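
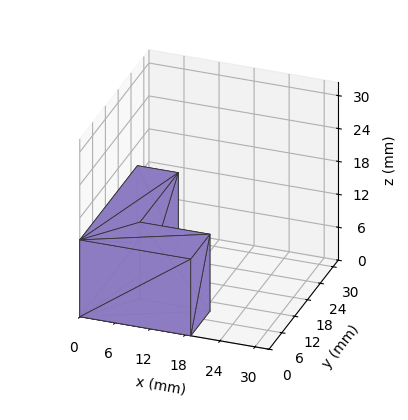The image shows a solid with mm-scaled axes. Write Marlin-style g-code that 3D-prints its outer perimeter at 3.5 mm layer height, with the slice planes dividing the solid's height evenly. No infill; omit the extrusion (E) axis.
Reading the render: the shape is an L-shaped prism: outer 19 × 27 mm, arm thicknesses ≈ 9 mm (horizontal) and 7 mm (vertical), extruded 14 mm in z (dimensions read to the nearest mm from the axis ticks). For the g-code, the solid's height is divided into equal slices at the stated Δz and each level perimeter traced with G1 moves after a G0 lift.

; perimeter-only toolpath
G21 ; units = mm
G90 ; absolute positioning
G28 ; home
; layer 1
G0 Z3.5
G0 X0.0 Y0.0
G1 X19.0 Y0.0
G1 X19.0 Y9.0
G1 X7.0 Y9.0
G1 X7.0 Y27.0
G1 X0.0 Y27.0
G1 X0.0 Y0.0
; layer 2
G0 Z7.0
G0 X0.0 Y0.0
G1 X19.0 Y0.0
G1 X19.0 Y9.0
G1 X7.0 Y9.0
G1 X7.0 Y27.0
G1 X0.0 Y27.0
G1 X0.0 Y0.0
; layer 3
G0 Z10.5
G0 X0.0 Y0.0
G1 X19.0 Y0.0
G1 X19.0 Y9.0
G1 X7.0 Y9.0
G1 X7.0 Y27.0
G1 X0.0 Y27.0
G1 X0.0 Y0.0
; layer 4
G0 Z14.0
G0 X0.0 Y0.0
G1 X19.0 Y0.0
G1 X19.0 Y9.0
G1 X7.0 Y9.0
G1 X7.0 Y27.0
G1 X0.0 Y27.0
G1 X0.0 Y0.0
M2 ; end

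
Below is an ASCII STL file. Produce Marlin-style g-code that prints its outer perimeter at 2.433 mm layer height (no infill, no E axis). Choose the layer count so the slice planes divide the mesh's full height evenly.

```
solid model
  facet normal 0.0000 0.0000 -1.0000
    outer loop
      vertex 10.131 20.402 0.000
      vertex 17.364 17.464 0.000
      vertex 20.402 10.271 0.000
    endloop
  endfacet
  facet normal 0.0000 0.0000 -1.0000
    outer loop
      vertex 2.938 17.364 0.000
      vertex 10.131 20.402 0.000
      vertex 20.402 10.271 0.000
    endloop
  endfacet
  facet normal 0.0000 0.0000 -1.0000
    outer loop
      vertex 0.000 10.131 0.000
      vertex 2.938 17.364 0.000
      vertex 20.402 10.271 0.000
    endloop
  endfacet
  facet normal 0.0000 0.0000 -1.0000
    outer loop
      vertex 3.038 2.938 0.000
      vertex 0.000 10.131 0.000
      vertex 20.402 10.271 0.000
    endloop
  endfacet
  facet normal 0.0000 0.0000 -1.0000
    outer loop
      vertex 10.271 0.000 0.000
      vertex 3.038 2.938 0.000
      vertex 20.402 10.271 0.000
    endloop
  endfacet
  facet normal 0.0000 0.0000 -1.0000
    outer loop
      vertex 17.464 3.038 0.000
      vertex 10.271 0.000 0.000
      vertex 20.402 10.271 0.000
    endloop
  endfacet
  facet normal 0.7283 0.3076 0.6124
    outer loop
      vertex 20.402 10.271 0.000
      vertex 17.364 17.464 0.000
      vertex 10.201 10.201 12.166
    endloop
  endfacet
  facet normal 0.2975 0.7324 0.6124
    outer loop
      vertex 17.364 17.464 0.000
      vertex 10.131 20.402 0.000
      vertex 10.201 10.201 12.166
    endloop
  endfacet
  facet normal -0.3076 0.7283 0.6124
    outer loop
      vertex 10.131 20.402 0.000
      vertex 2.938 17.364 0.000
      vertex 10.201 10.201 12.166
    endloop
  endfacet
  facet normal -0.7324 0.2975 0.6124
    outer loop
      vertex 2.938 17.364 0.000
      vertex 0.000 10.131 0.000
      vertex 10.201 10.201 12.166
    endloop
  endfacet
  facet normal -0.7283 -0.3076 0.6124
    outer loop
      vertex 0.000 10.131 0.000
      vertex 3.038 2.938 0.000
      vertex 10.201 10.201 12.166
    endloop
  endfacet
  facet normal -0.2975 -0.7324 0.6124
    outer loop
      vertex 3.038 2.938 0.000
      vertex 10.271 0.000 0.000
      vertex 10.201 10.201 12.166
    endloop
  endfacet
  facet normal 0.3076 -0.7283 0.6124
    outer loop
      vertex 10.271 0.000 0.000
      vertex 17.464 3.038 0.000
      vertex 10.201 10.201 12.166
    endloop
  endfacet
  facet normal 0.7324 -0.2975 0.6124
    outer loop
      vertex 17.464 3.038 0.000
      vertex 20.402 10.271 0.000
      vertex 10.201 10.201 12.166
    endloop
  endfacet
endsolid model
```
; perimeter-only toolpath
G21 ; units = mm
G90 ; absolute positioning
G28 ; home
; layer 1
G0 Z2.433
G0 X18.362 Y10.257
G1 X15.931 Y16.011
G1 X10.145 Y18.362
G1 X4.391 Y15.931
G1 X2.040 Y10.145
G1 X4.471 Y4.391
G1 X10.257 Y2.040
G1 X16.011 Y4.471
G1 X18.362 Y10.257
; layer 2
G0 Z4.866
G0 X16.322 Y10.243
G1 X14.499 Y14.559
G1 X10.159 Y16.322
G1 X5.843 Y14.499
G1 X4.080 Y10.159
G1 X5.903 Y5.843
G1 X10.243 Y4.080
G1 X14.559 Y5.903
G1 X16.322 Y10.243
; layer 3
G0 Z7.300
G0 X14.281 Y10.229
G1 X13.066 Y13.106
G1 X10.173 Y14.281
G1 X7.296 Y13.066
G1 X6.121 Y10.173
G1 X7.336 Y7.296
G1 X10.229 Y6.121
G1 X13.106 Y7.336
G1 X14.281 Y10.229
; layer 4
G0 Z9.733
G0 X12.241 Y10.215
G1 X11.634 Y11.654
G1 X10.187 Y12.241
G1 X8.748 Y11.634
G1 X8.161 Y10.187
G1 X8.768 Y8.748
G1 X10.215 Y8.161
G1 X11.654 Y8.768
G1 X12.241 Y10.215
M2 ; end

The solid is a regular 8-sided pyramid, base circumscribed radius ≈ 10.2 mm, apex at z ≈ 12.2 mm. Slicing at Δz = 2.433 mm — 5 equal slices spanning the solid's height, so layer i sits at z = i·h/5 — gives 4 non-empty perimeters. Each is a 8-segment closed polygon; G0 lifts to the layer z and rapids to the start vertex, then G1 traces the edges. The cross-section shrinks linearly with z (the slice at the apex is degenerate and omitted).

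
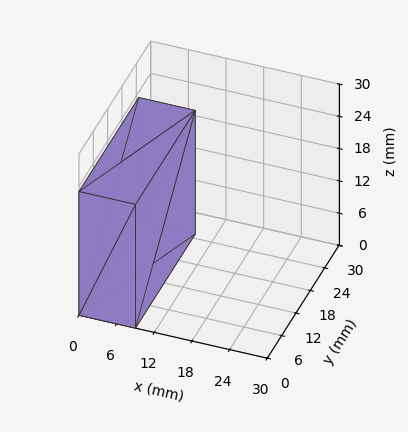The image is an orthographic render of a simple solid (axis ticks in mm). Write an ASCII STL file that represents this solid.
Reading the render: the shape is a rectangular box, roughly 9 × 25 mm footprint and 23 mm tall (dimensions read to the nearest mm from the axis ticks). For the STL, each face is triangulated and given an outward normal.

solid part
  facet normal 0.0000 0.0000 -1.0000
    outer loop
      vertex 9.00 25.00 0.00
      vertex 9.00 0.00 0.00
      vertex 0.00 0.00 0.00
    endloop
  endfacet
  facet normal 0.0000 0.0000 -1.0000
    outer loop
      vertex 0.00 25.00 0.00
      vertex 9.00 25.00 0.00
      vertex 0.00 0.00 0.00
    endloop
  endfacet
  facet normal 0.0000 0.0000 1.0000
    outer loop
      vertex 0.00 0.00 23.00
      vertex 9.00 0.00 23.00
      vertex 9.00 25.00 23.00
    endloop
  endfacet
  facet normal 0.0000 0.0000 1.0000
    outer loop
      vertex 0.00 0.00 23.00
      vertex 9.00 25.00 23.00
      vertex 0.00 25.00 23.00
    endloop
  endfacet
  facet normal 0.0000 -1.0000 0.0000
    outer loop
      vertex 0.00 0.00 0.00
      vertex 9.00 0.00 0.00
      vertex 9.00 0.00 23.00
    endloop
  endfacet
  facet normal 0.0000 -1.0000 0.0000
    outer loop
      vertex 0.00 0.00 0.00
      vertex 9.00 0.00 23.00
      vertex 0.00 0.00 23.00
    endloop
  endfacet
  facet normal 0.0000 1.0000 0.0000
    outer loop
      vertex 9.00 25.00 23.00
      vertex 9.00 25.00 0.00
      vertex 0.00 25.00 0.00
    endloop
  endfacet
  facet normal 0.0000 1.0000 0.0000
    outer loop
      vertex 0.00 25.00 23.00
      vertex 9.00 25.00 23.00
      vertex 0.00 25.00 0.00
    endloop
  endfacet
  facet normal -1.0000 0.0000 0.0000
    outer loop
      vertex 0.00 25.00 23.00
      vertex 0.00 25.00 0.00
      vertex 0.00 0.00 0.00
    endloop
  endfacet
  facet normal -1.0000 0.0000 0.0000
    outer loop
      vertex 0.00 0.00 23.00
      vertex 0.00 25.00 23.00
      vertex 0.00 0.00 0.00
    endloop
  endfacet
  facet normal 1.0000 0.0000 0.0000
    outer loop
      vertex 9.00 0.00 0.00
      vertex 9.00 25.00 0.00
      vertex 9.00 25.00 23.00
    endloop
  endfacet
  facet normal 1.0000 0.0000 0.0000
    outer loop
      vertex 9.00 0.00 0.00
      vertex 9.00 25.00 23.00
      vertex 9.00 0.00 23.00
    endloop
  endfacet
endsolid part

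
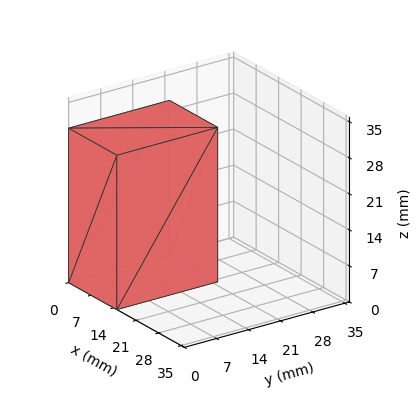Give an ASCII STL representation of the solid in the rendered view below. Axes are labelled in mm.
Reading the render: the shape is a rectangular box, roughly 15 × 22 mm footprint and 30 mm tall (dimensions read to the nearest mm from the axis ticks). For the STL, each face is triangulated and given an outward normal.

solid part
  facet normal 0.0000 0.0000 -1.0000
    outer loop
      vertex 15.00 22.00 0.00
      vertex 15.00 0.00 0.00
      vertex 0.00 0.00 0.00
    endloop
  endfacet
  facet normal 0.0000 0.0000 -1.0000
    outer loop
      vertex 0.00 22.00 0.00
      vertex 15.00 22.00 0.00
      vertex 0.00 0.00 0.00
    endloop
  endfacet
  facet normal 0.0000 0.0000 1.0000
    outer loop
      vertex 0.00 0.00 30.00
      vertex 15.00 0.00 30.00
      vertex 15.00 22.00 30.00
    endloop
  endfacet
  facet normal 0.0000 0.0000 1.0000
    outer loop
      vertex 0.00 0.00 30.00
      vertex 15.00 22.00 30.00
      vertex 0.00 22.00 30.00
    endloop
  endfacet
  facet normal 0.0000 -1.0000 0.0000
    outer loop
      vertex 0.00 0.00 0.00
      vertex 15.00 0.00 0.00
      vertex 15.00 0.00 30.00
    endloop
  endfacet
  facet normal 0.0000 -1.0000 0.0000
    outer loop
      vertex 0.00 0.00 0.00
      vertex 15.00 0.00 30.00
      vertex 0.00 0.00 30.00
    endloop
  endfacet
  facet normal 0.0000 1.0000 0.0000
    outer loop
      vertex 15.00 22.00 30.00
      vertex 15.00 22.00 0.00
      vertex 0.00 22.00 0.00
    endloop
  endfacet
  facet normal 0.0000 1.0000 0.0000
    outer loop
      vertex 0.00 22.00 30.00
      vertex 15.00 22.00 30.00
      vertex 0.00 22.00 0.00
    endloop
  endfacet
  facet normal -1.0000 0.0000 0.0000
    outer loop
      vertex 0.00 22.00 30.00
      vertex 0.00 22.00 0.00
      vertex 0.00 0.00 0.00
    endloop
  endfacet
  facet normal -1.0000 0.0000 0.0000
    outer loop
      vertex 0.00 0.00 30.00
      vertex 0.00 22.00 30.00
      vertex 0.00 0.00 0.00
    endloop
  endfacet
  facet normal 1.0000 0.0000 0.0000
    outer loop
      vertex 15.00 0.00 0.00
      vertex 15.00 22.00 0.00
      vertex 15.00 22.00 30.00
    endloop
  endfacet
  facet normal 1.0000 0.0000 0.0000
    outer loop
      vertex 15.00 0.00 0.00
      vertex 15.00 22.00 30.00
      vertex 15.00 0.00 30.00
    endloop
  endfacet
endsolid part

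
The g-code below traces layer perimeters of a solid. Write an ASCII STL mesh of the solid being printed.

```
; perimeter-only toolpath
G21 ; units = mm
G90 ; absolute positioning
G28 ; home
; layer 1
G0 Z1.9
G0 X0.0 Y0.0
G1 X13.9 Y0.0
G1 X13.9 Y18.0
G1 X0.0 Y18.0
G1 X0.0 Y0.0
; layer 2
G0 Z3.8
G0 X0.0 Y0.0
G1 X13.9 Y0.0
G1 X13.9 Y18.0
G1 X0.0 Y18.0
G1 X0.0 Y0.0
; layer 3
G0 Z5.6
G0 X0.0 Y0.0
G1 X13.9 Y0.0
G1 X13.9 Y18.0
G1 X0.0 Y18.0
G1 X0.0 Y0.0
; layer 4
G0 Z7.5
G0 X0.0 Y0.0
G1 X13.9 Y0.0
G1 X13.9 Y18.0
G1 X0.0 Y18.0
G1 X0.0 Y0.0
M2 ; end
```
solid part
  facet normal 0.0000 0.0000 -1.0000
    outer loop
      vertex 13.9 18.0 0.0
      vertex 13.9 0.0 0.0
      vertex 0.0 0.0 0.0
    endloop
  endfacet
  facet normal 0.0000 0.0000 -1.0000
    outer loop
      vertex 0.0 18.0 0.0
      vertex 13.9 18.0 0.0
      vertex 0.0 0.0 0.0
    endloop
  endfacet
  facet normal 0.0000 0.0000 1.0000
    outer loop
      vertex 0.0 0.0 7.5
      vertex 13.9 0.0 7.5
      vertex 13.9 18.0 7.5
    endloop
  endfacet
  facet normal 0.0000 0.0000 1.0000
    outer loop
      vertex 0.0 0.0 7.5
      vertex 13.9 18.0 7.5
      vertex 0.0 18.0 7.5
    endloop
  endfacet
  facet normal 0.0000 -1.0000 0.0000
    outer loop
      vertex 0.0 0.0 0.0
      vertex 13.9 0.0 0.0
      vertex 13.9 0.0 7.5
    endloop
  endfacet
  facet normal 0.0000 -1.0000 0.0000
    outer loop
      vertex 0.0 0.0 0.0
      vertex 13.9 0.0 7.5
      vertex 0.0 0.0 7.5
    endloop
  endfacet
  facet normal 0.0000 1.0000 0.0000
    outer loop
      vertex 13.9 18.0 7.5
      vertex 13.9 18.0 0.0
      vertex 0.0 18.0 0.0
    endloop
  endfacet
  facet normal 0.0000 1.0000 0.0000
    outer loop
      vertex 0.0 18.0 7.5
      vertex 13.9 18.0 7.5
      vertex 0.0 18.0 0.0
    endloop
  endfacet
  facet normal -1.0000 0.0000 0.0000
    outer loop
      vertex 0.0 18.0 7.5
      vertex 0.0 18.0 0.0
      vertex 0.0 0.0 0.0
    endloop
  endfacet
  facet normal -1.0000 0.0000 0.0000
    outer loop
      vertex 0.0 0.0 7.5
      vertex 0.0 18.0 7.5
      vertex 0.0 0.0 0.0
    endloop
  endfacet
  facet normal 1.0000 0.0000 0.0000
    outer loop
      vertex 13.9 0.0 0.0
      vertex 13.9 18.0 0.0
      vertex 13.9 18.0 7.5
    endloop
  endfacet
  facet normal 1.0000 0.0000 0.0000
    outer loop
      vertex 13.9 0.0 0.0
      vertex 13.9 18.0 7.5
      vertex 13.9 0.0 7.5
    endloop
  endfacet
endsolid part

The G0 Z moves step by Δz≈1.9 mm. Every layer's G1 loop is the same polygon, so the solid is a straight extrusion of it from z=0 to z≈7.5. Closing with flat bottom and top caps and triangulating gives 12 facets — a rectangular box, roughly 13.9 × 18 mm footprint and 7.5 mm tall.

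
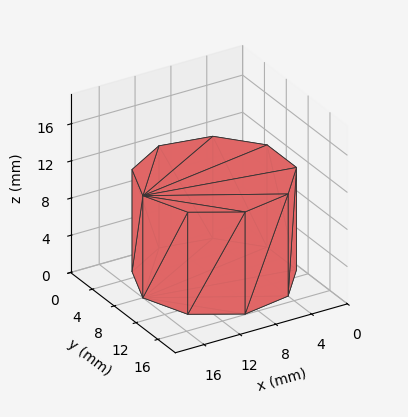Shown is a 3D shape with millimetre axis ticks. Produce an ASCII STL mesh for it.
Reading the render: the shape is a regular 9-sided prism (a cylinder approximated with 9 flat sides), circumscribed radius ≈ 8 mm, height ≈ 11 mm (dimensions read to the nearest mm from the axis ticks). For the STL, each face is triangulated and given an outward normal.

solid part
  facet normal 0.0000 0.0000 -1.0000
    outer loop
      vertex 9.4 15.9 0.0
      vertex 14.1 13.1 0.0
      vertex 16.0 8.0 0.0
    endloop
  endfacet
  facet normal 0.0000 0.0000 -1.0000
    outer loop
      vertex 4.0 14.9 0.0
      vertex 9.4 15.9 0.0
      vertex 16.0 8.0 0.0
    endloop
  endfacet
  facet normal 0.0000 0.0000 -1.0000
    outer loop
      vertex 0.5 10.7 0.0
      vertex 4.0 14.9 0.0
      vertex 16.0 8.0 0.0
    endloop
  endfacet
  facet normal 0.0000 0.0000 -1.0000
    outer loop
      vertex 0.5 5.3 0.0
      vertex 0.5 10.7 0.0
      vertex 16.0 8.0 0.0
    endloop
  endfacet
  facet normal 0.0000 0.0000 -1.0000
    outer loop
      vertex 4.0 1.1 0.0
      vertex 0.5 5.3 0.0
      vertex 16.0 8.0 0.0
    endloop
  endfacet
  facet normal 0.0000 0.0000 -1.0000
    outer loop
      vertex 9.4 0.1 0.0
      vertex 4.0 1.1 0.0
      vertex 16.0 8.0 0.0
    endloop
  endfacet
  facet normal 0.0000 0.0000 -1.0000
    outer loop
      vertex 14.1 2.9 0.0
      vertex 9.4 0.1 0.0
      vertex 16.0 8.0 0.0
    endloop
  endfacet
  facet normal 0.0000 0.0000 1.0000
    outer loop
      vertex 16.0 8.0 11.0
      vertex 14.1 13.1 11.0
      vertex 9.4 15.9 11.0
    endloop
  endfacet
  facet normal 0.0000 0.0000 1.0000
    outer loop
      vertex 16.0 8.0 11.0
      vertex 9.4 15.9 11.0
      vertex 4.0 14.9 11.0
    endloop
  endfacet
  facet normal 0.0000 0.0000 1.0000
    outer loop
      vertex 16.0 8.0 11.0
      vertex 4.0 14.9 11.0
      vertex 0.5 10.7 11.0
    endloop
  endfacet
  facet normal 0.0000 0.0000 1.0000
    outer loop
      vertex 16.0 8.0 11.0
      vertex 0.5 10.7 11.0
      vertex 0.5 5.3 11.0
    endloop
  endfacet
  facet normal 0.0000 0.0000 1.0000
    outer loop
      vertex 16.0 8.0 11.0
      vertex 0.5 5.3 11.0
      vertex 4.0 1.1 11.0
    endloop
  endfacet
  facet normal 0.0000 0.0000 1.0000
    outer loop
      vertex 16.0 8.0 11.0
      vertex 4.0 1.1 11.0
      vertex 9.4 0.1 11.0
    endloop
  endfacet
  facet normal 0.0000 0.0000 1.0000
    outer loop
      vertex 16.0 8.0 11.0
      vertex 9.4 0.1 11.0
      vertex 14.1 2.9 11.0
    endloop
  endfacet
  facet normal 0.9371 0.3491 0.0000
    outer loop
      vertex 16.0 8.0 0.0
      vertex 14.1 13.1 0.0
      vertex 14.1 13.1 11.0
    endloop
  endfacet
  facet normal 0.9371 0.3491 0.0000
    outer loop
      vertex 16.0 8.0 0.0
      vertex 14.1 13.1 11.0
      vertex 16.0 8.0 11.0
    endloop
  endfacet
  facet normal 0.5118 0.8591 0.0000
    outer loop
      vertex 14.1 13.1 0.0
      vertex 9.4 15.9 0.0
      vertex 9.4 15.9 11.0
    endloop
  endfacet
  facet normal 0.5118 0.8591 0.0000
    outer loop
      vertex 14.1 13.1 0.0
      vertex 9.4 15.9 11.0
      vertex 14.1 13.1 11.0
    endloop
  endfacet
  facet normal -0.1821 0.9833 0.0000
    outer loop
      vertex 9.4 15.9 0.0
      vertex 4.0 14.9 0.0
      vertex 4.0 14.9 11.0
    endloop
  endfacet
  facet normal -0.1821 0.9833 0.0000
    outer loop
      vertex 9.4 15.9 0.0
      vertex 4.0 14.9 11.0
      vertex 9.4 15.9 11.0
    endloop
  endfacet
  facet normal -0.7682 0.6402 0.0000
    outer loop
      vertex 4.0 14.9 0.0
      vertex 0.5 10.7 0.0
      vertex 0.5 10.7 11.0
    endloop
  endfacet
  facet normal -0.7682 0.6402 0.0000
    outer loop
      vertex 4.0 14.9 0.0
      vertex 0.5 10.7 11.0
      vertex 4.0 14.9 11.0
    endloop
  endfacet
  facet normal -1.0000 0.0000 0.0000
    outer loop
      vertex 0.5 10.7 0.0
      vertex 0.5 5.3 0.0
      vertex 0.5 5.3 11.0
    endloop
  endfacet
  facet normal -1.0000 0.0000 0.0000
    outer loop
      vertex 0.5 10.7 0.0
      vertex 0.5 5.3 11.0
      vertex 0.5 10.7 11.0
    endloop
  endfacet
  facet normal -0.7682 -0.6402 0.0000
    outer loop
      vertex 0.5 5.3 0.0
      vertex 4.0 1.1 0.0
      vertex 4.0 1.1 11.0
    endloop
  endfacet
  facet normal -0.7682 -0.6402 0.0000
    outer loop
      vertex 0.5 5.3 0.0
      vertex 4.0 1.1 11.0
      vertex 0.5 5.3 11.0
    endloop
  endfacet
  facet normal -0.1821 -0.9833 0.0000
    outer loop
      vertex 4.0 1.1 0.0
      vertex 9.4 0.1 0.0
      vertex 9.4 0.1 11.0
    endloop
  endfacet
  facet normal -0.1821 -0.9833 0.0000
    outer loop
      vertex 4.0 1.1 0.0
      vertex 9.4 0.1 11.0
      vertex 4.0 1.1 11.0
    endloop
  endfacet
  facet normal 0.5118 -0.8591 0.0000
    outer loop
      vertex 9.4 0.1 0.0
      vertex 14.1 2.9 0.0
      vertex 14.1 2.9 11.0
    endloop
  endfacet
  facet normal 0.5118 -0.8591 0.0000
    outer loop
      vertex 9.4 0.1 0.0
      vertex 14.1 2.9 11.0
      vertex 9.4 0.1 11.0
    endloop
  endfacet
  facet normal 0.9371 -0.3491 0.0000
    outer loop
      vertex 14.1 2.9 0.0
      vertex 16.0 8.0 0.0
      vertex 16.0 8.0 11.0
    endloop
  endfacet
  facet normal 0.9371 -0.3491 0.0000
    outer loop
      vertex 14.1 2.9 0.0
      vertex 16.0 8.0 11.0
      vertex 14.1 2.9 11.0
    endloop
  endfacet
endsolid part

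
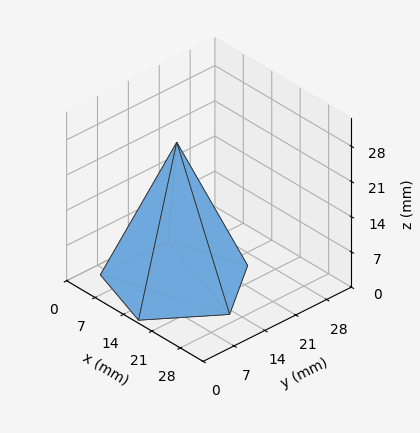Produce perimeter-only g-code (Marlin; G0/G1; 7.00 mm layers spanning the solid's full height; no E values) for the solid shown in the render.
Reading the render: the shape is a regular 5-sided pyramid, base circumscribed radius ≈ 13 mm, apex at z ≈ 28 mm (dimensions read to the nearest mm from the axis ticks). For the g-code, the solid's height is divided into equal slices at the stated Δz and each level perimeter traced with G1 moves after a G0 lift.

; perimeter-only toolpath
G21 ; units = mm
G90 ; absolute positioning
G28 ; home
; layer 1
G0 Z7.00
G0 X22.75 Y13.00
G1 X16.02 Y22.27
G1 X5.11 Y18.73
G1 X5.11 Y7.27
G1 X16.02 Y3.73
G1 X22.75 Y13.00
; layer 2
G0 Z14.00
G0 X19.50 Y13.00
G1 X15.01 Y19.18
G1 X7.74 Y16.82
G1 X7.74 Y9.18
G1 X15.01 Y6.82
G1 X19.50 Y13.00
; layer 3
G0 Z21.00
G0 X16.25 Y13.00
G1 X14.00 Y16.09
G1 X10.37 Y14.91
G1 X10.37 Y11.09
G1 X14.00 Y9.91
G1 X16.25 Y13.00
M2 ; end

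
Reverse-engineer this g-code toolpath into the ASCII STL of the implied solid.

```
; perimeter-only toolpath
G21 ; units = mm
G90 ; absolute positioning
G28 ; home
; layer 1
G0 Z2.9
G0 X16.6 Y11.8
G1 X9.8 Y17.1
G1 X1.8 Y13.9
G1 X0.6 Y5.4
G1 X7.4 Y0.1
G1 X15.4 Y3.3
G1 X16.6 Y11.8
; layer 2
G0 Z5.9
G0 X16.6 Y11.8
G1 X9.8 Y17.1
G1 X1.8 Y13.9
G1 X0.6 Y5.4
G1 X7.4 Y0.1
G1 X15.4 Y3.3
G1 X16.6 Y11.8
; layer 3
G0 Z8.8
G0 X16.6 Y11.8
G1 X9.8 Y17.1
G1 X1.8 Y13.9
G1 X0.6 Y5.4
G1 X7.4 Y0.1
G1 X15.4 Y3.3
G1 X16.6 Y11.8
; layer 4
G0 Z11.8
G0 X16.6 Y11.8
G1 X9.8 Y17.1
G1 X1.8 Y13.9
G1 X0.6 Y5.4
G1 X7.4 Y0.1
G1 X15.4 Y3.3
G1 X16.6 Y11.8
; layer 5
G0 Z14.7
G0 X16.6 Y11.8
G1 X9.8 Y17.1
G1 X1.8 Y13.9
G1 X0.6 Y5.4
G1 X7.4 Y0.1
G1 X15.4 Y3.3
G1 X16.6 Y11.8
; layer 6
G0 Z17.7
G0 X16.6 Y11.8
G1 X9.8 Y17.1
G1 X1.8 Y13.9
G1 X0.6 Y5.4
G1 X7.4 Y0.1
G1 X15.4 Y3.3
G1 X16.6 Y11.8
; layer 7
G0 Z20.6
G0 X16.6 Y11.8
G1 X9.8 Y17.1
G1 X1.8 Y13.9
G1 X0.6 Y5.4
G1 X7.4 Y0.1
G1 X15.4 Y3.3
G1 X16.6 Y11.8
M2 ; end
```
solid part
  facet normal 0.0000 0.0000 -1.0000
    outer loop
      vertex 1.8 13.9 0.0
      vertex 9.8 17.1 0.0
      vertex 16.6 11.8 0.0
    endloop
  endfacet
  facet normal 0.0000 0.0000 -1.0000
    outer loop
      vertex 0.6 5.4 0.0
      vertex 1.8 13.9 0.0
      vertex 16.6 11.8 0.0
    endloop
  endfacet
  facet normal 0.0000 0.0000 -1.0000
    outer loop
      vertex 7.4 0.1 0.0
      vertex 0.6 5.4 0.0
      vertex 16.6 11.8 0.0
    endloop
  endfacet
  facet normal 0.0000 0.0000 -1.0000
    outer loop
      vertex 15.4 3.3 0.0
      vertex 7.4 0.1 0.0
      vertex 16.6 11.8 0.0
    endloop
  endfacet
  facet normal 0.0000 0.0000 1.0000
    outer loop
      vertex 16.6 11.8 20.6
      vertex 9.8 17.1 20.6
      vertex 1.8 13.9 20.6
    endloop
  endfacet
  facet normal 0.0000 0.0000 1.0000
    outer loop
      vertex 16.6 11.8 20.6
      vertex 1.8 13.9 20.6
      vertex 0.6 5.4 20.6
    endloop
  endfacet
  facet normal 0.0000 0.0000 1.0000
    outer loop
      vertex 16.6 11.8 20.6
      vertex 0.6 5.4 20.6
      vertex 7.4 0.1 20.6
    endloop
  endfacet
  facet normal 0.0000 0.0000 1.0000
    outer loop
      vertex 16.6 11.8 20.6
      vertex 7.4 0.1 20.6
      vertex 15.4 3.3 20.6
    endloop
  endfacet
  facet normal 0.6147 0.7887 0.0000
    outer loop
      vertex 16.6 11.8 0.0
      vertex 9.8 17.1 0.0
      vertex 9.8 17.1 20.6
    endloop
  endfacet
  facet normal 0.6147 0.7887 0.0000
    outer loop
      vertex 16.6 11.8 0.0
      vertex 9.8 17.1 20.6
      vertex 16.6 11.8 20.6
    endloop
  endfacet
  facet normal -0.3714 0.9285 0.0000
    outer loop
      vertex 9.8 17.1 0.0
      vertex 1.8 13.9 0.0
      vertex 1.8 13.9 20.6
    endloop
  endfacet
  facet normal -0.3714 0.9285 0.0000
    outer loop
      vertex 9.8 17.1 0.0
      vertex 1.8 13.9 20.6
      vertex 9.8 17.1 20.6
    endloop
  endfacet
  facet normal -0.9902 0.1398 0.0000
    outer loop
      vertex 1.8 13.9 0.0
      vertex 0.6 5.4 0.0
      vertex 0.6 5.4 20.6
    endloop
  endfacet
  facet normal -0.9902 0.1398 0.0000
    outer loop
      vertex 1.8 13.9 0.0
      vertex 0.6 5.4 20.6
      vertex 1.8 13.9 20.6
    endloop
  endfacet
  facet normal -0.6147 -0.7887 0.0000
    outer loop
      vertex 0.6 5.4 0.0
      vertex 7.4 0.1 0.0
      vertex 7.4 0.1 20.6
    endloop
  endfacet
  facet normal -0.6147 -0.7887 0.0000
    outer loop
      vertex 0.6 5.4 0.0
      vertex 7.4 0.1 20.6
      vertex 0.6 5.4 20.6
    endloop
  endfacet
  facet normal 0.3714 -0.9285 0.0000
    outer loop
      vertex 7.4 0.1 0.0
      vertex 15.4 3.3 0.0
      vertex 15.4 3.3 20.6
    endloop
  endfacet
  facet normal 0.3714 -0.9285 0.0000
    outer loop
      vertex 7.4 0.1 0.0
      vertex 15.4 3.3 20.6
      vertex 7.4 0.1 20.6
    endloop
  endfacet
  facet normal 0.9902 -0.1398 0.0000
    outer loop
      vertex 15.4 3.3 0.0
      vertex 16.6 11.8 0.0
      vertex 16.6 11.8 20.6
    endloop
  endfacet
  facet normal 0.9902 -0.1398 0.0000
    outer loop
      vertex 15.4 3.3 0.0
      vertex 16.6 11.8 20.6
      vertex 15.4 3.3 20.6
    endloop
  endfacet
endsolid part

The G0 Z moves step by Δz≈2.9 mm. Every layer's G1 loop is the same polygon, so the solid is a straight extrusion of it from z=0 to z≈20.6. Closing with flat bottom and top caps and triangulating gives 20 facets — a regular 6-sided prism (a cylinder approximated with 6 flat sides), circumscribed radius ≈ 8.6 mm, height ≈ 20.6 mm.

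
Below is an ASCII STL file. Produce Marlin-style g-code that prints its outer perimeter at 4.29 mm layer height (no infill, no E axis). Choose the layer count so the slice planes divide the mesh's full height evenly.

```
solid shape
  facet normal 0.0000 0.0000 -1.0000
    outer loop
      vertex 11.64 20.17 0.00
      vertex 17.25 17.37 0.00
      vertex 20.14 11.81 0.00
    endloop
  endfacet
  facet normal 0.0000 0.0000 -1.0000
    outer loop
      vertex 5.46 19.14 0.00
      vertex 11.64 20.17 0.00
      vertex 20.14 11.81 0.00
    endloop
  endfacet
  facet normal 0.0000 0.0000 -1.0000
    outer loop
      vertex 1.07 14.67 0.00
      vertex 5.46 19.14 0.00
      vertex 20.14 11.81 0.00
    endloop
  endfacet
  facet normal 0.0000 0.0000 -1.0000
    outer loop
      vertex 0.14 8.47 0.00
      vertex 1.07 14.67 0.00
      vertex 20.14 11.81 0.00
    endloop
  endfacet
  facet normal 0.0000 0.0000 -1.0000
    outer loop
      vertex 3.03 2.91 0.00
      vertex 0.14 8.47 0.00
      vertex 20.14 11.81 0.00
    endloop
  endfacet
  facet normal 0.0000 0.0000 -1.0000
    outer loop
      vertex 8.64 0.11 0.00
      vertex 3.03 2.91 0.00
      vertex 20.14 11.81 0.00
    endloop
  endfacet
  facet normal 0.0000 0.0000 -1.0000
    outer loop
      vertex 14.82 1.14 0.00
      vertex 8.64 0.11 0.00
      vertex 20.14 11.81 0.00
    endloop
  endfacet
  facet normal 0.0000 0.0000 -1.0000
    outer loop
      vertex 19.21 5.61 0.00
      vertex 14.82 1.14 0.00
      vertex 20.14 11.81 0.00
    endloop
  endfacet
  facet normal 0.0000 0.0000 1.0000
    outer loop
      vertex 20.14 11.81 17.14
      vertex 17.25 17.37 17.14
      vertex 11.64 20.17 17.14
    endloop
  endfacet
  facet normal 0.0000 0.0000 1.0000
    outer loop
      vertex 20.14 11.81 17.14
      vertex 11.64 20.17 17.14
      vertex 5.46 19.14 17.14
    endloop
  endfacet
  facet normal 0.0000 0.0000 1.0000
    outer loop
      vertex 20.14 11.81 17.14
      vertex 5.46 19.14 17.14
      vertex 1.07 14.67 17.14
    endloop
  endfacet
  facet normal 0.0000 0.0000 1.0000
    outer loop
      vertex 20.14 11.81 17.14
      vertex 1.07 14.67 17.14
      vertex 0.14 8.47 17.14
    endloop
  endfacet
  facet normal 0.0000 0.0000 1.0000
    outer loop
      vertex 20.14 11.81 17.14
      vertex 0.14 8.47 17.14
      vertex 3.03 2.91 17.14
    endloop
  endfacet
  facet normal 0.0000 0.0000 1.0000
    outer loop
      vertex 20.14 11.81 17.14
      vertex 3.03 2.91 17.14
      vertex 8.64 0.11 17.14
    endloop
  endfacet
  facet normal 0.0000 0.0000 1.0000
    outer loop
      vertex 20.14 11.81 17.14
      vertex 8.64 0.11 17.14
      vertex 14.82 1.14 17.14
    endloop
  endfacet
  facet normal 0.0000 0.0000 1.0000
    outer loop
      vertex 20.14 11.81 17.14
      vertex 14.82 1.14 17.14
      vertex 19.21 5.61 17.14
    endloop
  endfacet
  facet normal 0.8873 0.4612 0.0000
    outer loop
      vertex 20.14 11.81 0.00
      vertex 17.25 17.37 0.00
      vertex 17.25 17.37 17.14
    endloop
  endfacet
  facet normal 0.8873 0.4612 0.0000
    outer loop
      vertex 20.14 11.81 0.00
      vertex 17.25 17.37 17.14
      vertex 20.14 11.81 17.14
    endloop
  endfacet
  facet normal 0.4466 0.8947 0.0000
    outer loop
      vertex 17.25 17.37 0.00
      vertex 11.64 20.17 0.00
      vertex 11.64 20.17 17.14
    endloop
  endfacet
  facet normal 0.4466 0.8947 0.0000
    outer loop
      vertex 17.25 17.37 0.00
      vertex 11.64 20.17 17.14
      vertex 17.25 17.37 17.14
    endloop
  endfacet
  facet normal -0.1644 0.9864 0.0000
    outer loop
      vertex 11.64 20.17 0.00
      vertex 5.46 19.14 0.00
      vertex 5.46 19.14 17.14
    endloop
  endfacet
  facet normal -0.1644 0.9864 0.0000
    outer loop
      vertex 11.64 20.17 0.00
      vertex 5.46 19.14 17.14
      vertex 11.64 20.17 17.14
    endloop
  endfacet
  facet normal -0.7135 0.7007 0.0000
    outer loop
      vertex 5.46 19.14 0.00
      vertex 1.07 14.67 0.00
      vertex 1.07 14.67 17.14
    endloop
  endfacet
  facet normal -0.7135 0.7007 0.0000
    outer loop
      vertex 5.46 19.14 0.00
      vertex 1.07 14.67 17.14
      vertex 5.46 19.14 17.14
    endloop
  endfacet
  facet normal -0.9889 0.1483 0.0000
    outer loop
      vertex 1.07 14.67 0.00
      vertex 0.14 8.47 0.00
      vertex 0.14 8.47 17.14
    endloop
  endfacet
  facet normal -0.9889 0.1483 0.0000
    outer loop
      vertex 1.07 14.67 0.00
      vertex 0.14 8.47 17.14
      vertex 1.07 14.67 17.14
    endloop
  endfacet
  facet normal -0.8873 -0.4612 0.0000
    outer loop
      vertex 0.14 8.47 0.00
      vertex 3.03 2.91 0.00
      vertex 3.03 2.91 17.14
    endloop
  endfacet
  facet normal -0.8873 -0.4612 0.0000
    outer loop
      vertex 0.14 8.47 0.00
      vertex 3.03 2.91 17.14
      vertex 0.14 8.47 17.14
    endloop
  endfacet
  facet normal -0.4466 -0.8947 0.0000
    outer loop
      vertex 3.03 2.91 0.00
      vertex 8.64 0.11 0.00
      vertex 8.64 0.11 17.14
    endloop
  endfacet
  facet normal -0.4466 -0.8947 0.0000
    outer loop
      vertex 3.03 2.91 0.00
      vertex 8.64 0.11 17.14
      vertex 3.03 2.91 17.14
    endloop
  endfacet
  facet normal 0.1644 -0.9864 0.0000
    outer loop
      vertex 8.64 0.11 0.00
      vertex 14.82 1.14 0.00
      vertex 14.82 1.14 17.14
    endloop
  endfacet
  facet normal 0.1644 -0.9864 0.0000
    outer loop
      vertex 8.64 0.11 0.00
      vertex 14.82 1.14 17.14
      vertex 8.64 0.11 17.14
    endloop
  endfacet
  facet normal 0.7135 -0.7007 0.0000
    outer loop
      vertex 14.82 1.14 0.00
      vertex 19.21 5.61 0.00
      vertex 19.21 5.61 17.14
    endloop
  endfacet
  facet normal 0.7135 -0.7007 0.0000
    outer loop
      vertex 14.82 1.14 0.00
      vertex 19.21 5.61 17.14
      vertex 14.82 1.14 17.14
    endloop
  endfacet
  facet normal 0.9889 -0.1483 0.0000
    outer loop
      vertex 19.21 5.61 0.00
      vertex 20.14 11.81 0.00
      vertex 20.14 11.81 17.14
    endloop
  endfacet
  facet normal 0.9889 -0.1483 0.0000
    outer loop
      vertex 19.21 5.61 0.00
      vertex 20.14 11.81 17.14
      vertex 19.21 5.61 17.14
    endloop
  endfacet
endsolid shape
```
; perimeter-only toolpath
G21 ; units = mm
G90 ; absolute positioning
G28 ; home
; layer 1
G0 Z4.29
G0 X20.14 Y11.81
G1 X17.25 Y17.37
G1 X11.64 Y20.17
G1 X5.46 Y19.14
G1 X1.07 Y14.67
G1 X0.14 Y8.47
G1 X3.03 Y2.91
G1 X8.64 Y0.11
G1 X14.82 Y1.14
G1 X19.21 Y5.61
G1 X20.14 Y11.81
; layer 2
G0 Z8.57
G0 X20.14 Y11.81
G1 X17.25 Y17.37
G1 X11.64 Y20.17
G1 X5.46 Y19.14
G1 X1.07 Y14.67
G1 X0.14 Y8.47
G1 X3.03 Y2.91
G1 X8.64 Y0.11
G1 X14.82 Y1.14
G1 X19.21 Y5.61
G1 X20.14 Y11.81
; layer 3
G0 Z12.86
G0 X20.14 Y11.81
G1 X17.25 Y17.37
G1 X11.64 Y20.17
G1 X5.46 Y19.14
G1 X1.07 Y14.67
G1 X0.14 Y8.47
G1 X3.03 Y2.91
G1 X8.64 Y0.11
G1 X14.82 Y1.14
G1 X19.21 Y5.61
G1 X20.14 Y11.81
; layer 4
G0 Z17.14
G0 X20.14 Y11.81
G1 X17.25 Y17.37
G1 X11.64 Y20.17
G1 X5.46 Y19.14
G1 X1.07 Y14.67
G1 X0.14 Y8.47
G1 X3.03 Y2.91
G1 X8.64 Y0.11
G1 X14.82 Y1.14
G1 X19.21 Y5.61
G1 X20.14 Y11.81
M2 ; end

The solid is a regular 10-sided prism (a cylinder approximated with 10 flat sides), circumscribed radius ≈ 10.1 mm, height ≈ 17.1 mm. Slicing at Δz = 4.29 mm — 4 equal slices spanning the solid's height, so layer i sits at z = i·h/4 — gives 4 non-empty perimeters. Each is a 10-segment closed polygon; G0 lifts to the layer z and rapids to the start vertex, then G1 traces the edges.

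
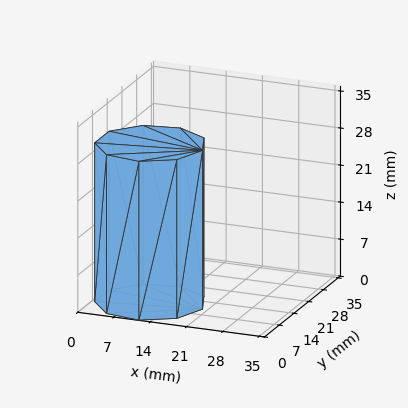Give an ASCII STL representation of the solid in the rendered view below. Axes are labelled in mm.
Reading the render: the shape is a regular 9-sided prism (a cylinder approximated with 9 flat sides), circumscribed radius ≈ 10 mm, height ≈ 30 mm (dimensions read to the nearest mm from the axis ticks). For the STL, each face is triangulated and given an outward normal.

solid part
  facet normal 0.0000 0.0000 -1.0000
    outer loop
      vertex 11.74 19.85 0.00
      vertex 17.66 16.43 0.00
      vertex 20.00 10.00 0.00
    endloop
  endfacet
  facet normal 0.0000 0.0000 -1.0000
    outer loop
      vertex 5.00 18.66 0.00
      vertex 11.74 19.85 0.00
      vertex 20.00 10.00 0.00
    endloop
  endfacet
  facet normal 0.0000 0.0000 -1.0000
    outer loop
      vertex 0.60 13.42 0.00
      vertex 5.00 18.66 0.00
      vertex 20.00 10.00 0.00
    endloop
  endfacet
  facet normal 0.0000 0.0000 -1.0000
    outer loop
      vertex 0.60 6.58 0.00
      vertex 0.60 13.42 0.00
      vertex 20.00 10.00 0.00
    endloop
  endfacet
  facet normal 0.0000 0.0000 -1.0000
    outer loop
      vertex 5.00 1.34 0.00
      vertex 0.60 6.58 0.00
      vertex 20.00 10.00 0.00
    endloop
  endfacet
  facet normal 0.0000 0.0000 -1.0000
    outer loop
      vertex 11.74 0.15 0.00
      vertex 5.00 1.34 0.00
      vertex 20.00 10.00 0.00
    endloop
  endfacet
  facet normal 0.0000 0.0000 -1.0000
    outer loop
      vertex 17.66 3.57 0.00
      vertex 11.74 0.15 0.00
      vertex 20.00 10.00 0.00
    endloop
  endfacet
  facet normal 0.0000 0.0000 1.0000
    outer loop
      vertex 20.00 10.00 30.00
      vertex 17.66 16.43 30.00
      vertex 11.74 19.85 30.00
    endloop
  endfacet
  facet normal 0.0000 0.0000 1.0000
    outer loop
      vertex 20.00 10.00 30.00
      vertex 11.74 19.85 30.00
      vertex 5.00 18.66 30.00
    endloop
  endfacet
  facet normal 0.0000 0.0000 1.0000
    outer loop
      vertex 20.00 10.00 30.00
      vertex 5.00 18.66 30.00
      vertex 0.60 13.42 30.00
    endloop
  endfacet
  facet normal 0.0000 0.0000 1.0000
    outer loop
      vertex 20.00 10.00 30.00
      vertex 0.60 13.42 30.00
      vertex 0.60 6.58 30.00
    endloop
  endfacet
  facet normal 0.0000 0.0000 1.0000
    outer loop
      vertex 20.00 10.00 30.00
      vertex 0.60 6.58 30.00
      vertex 5.00 1.34 30.00
    endloop
  endfacet
  facet normal 0.0000 0.0000 1.0000
    outer loop
      vertex 20.00 10.00 30.00
      vertex 5.00 1.34 30.00
      vertex 11.74 0.15 30.00
    endloop
  endfacet
  facet normal 0.0000 0.0000 1.0000
    outer loop
      vertex 20.00 10.00 30.00
      vertex 11.74 0.15 30.00
      vertex 17.66 3.57 30.00
    endloop
  endfacet
  facet normal 0.9397 0.3420 0.0000
    outer loop
      vertex 20.00 10.00 0.00
      vertex 17.66 16.43 0.00
      vertex 17.66 16.43 30.00
    endloop
  endfacet
  facet normal 0.9397 0.3420 0.0000
    outer loop
      vertex 20.00 10.00 0.00
      vertex 17.66 16.43 30.00
      vertex 20.00 10.00 30.00
    endloop
  endfacet
  facet normal 0.5002 0.8659 0.0000
    outer loop
      vertex 17.66 16.43 0.00
      vertex 11.74 19.85 0.00
      vertex 11.74 19.85 30.00
    endloop
  endfacet
  facet normal 0.5002 0.8659 0.0000
    outer loop
      vertex 17.66 16.43 0.00
      vertex 11.74 19.85 30.00
      vertex 17.66 16.43 30.00
    endloop
  endfacet
  facet normal -0.1739 0.9848 0.0000
    outer loop
      vertex 11.74 19.85 0.00
      vertex 5.00 18.66 0.00
      vertex 5.00 18.66 30.00
    endloop
  endfacet
  facet normal -0.1739 0.9848 0.0000
    outer loop
      vertex 11.74 19.85 0.00
      vertex 5.00 18.66 30.00
      vertex 11.74 19.85 30.00
    endloop
  endfacet
  facet normal -0.7658 0.6431 0.0000
    outer loop
      vertex 5.00 18.66 0.00
      vertex 0.60 13.42 0.00
      vertex 0.60 13.42 30.00
    endloop
  endfacet
  facet normal -0.7658 0.6431 0.0000
    outer loop
      vertex 5.00 18.66 0.00
      vertex 0.60 13.42 30.00
      vertex 5.00 18.66 30.00
    endloop
  endfacet
  facet normal -1.0000 0.0000 0.0000
    outer loop
      vertex 0.60 13.42 0.00
      vertex 0.60 6.58 0.00
      vertex 0.60 6.58 30.00
    endloop
  endfacet
  facet normal -1.0000 0.0000 0.0000
    outer loop
      vertex 0.60 13.42 0.00
      vertex 0.60 6.58 30.00
      vertex 0.60 13.42 30.00
    endloop
  endfacet
  facet normal -0.7658 -0.6431 0.0000
    outer loop
      vertex 0.60 6.58 0.00
      vertex 5.00 1.34 0.00
      vertex 5.00 1.34 30.00
    endloop
  endfacet
  facet normal -0.7658 -0.6431 0.0000
    outer loop
      vertex 0.60 6.58 0.00
      vertex 5.00 1.34 30.00
      vertex 0.60 6.58 30.00
    endloop
  endfacet
  facet normal -0.1739 -0.9848 0.0000
    outer loop
      vertex 5.00 1.34 0.00
      vertex 11.74 0.15 0.00
      vertex 11.74 0.15 30.00
    endloop
  endfacet
  facet normal -0.1739 -0.9848 0.0000
    outer loop
      vertex 5.00 1.34 0.00
      vertex 11.74 0.15 30.00
      vertex 5.00 1.34 30.00
    endloop
  endfacet
  facet normal 0.5002 -0.8659 0.0000
    outer loop
      vertex 11.74 0.15 0.00
      vertex 17.66 3.57 0.00
      vertex 17.66 3.57 30.00
    endloop
  endfacet
  facet normal 0.5002 -0.8659 0.0000
    outer loop
      vertex 11.74 0.15 0.00
      vertex 17.66 3.57 30.00
      vertex 11.74 0.15 30.00
    endloop
  endfacet
  facet normal 0.9397 -0.3420 0.0000
    outer loop
      vertex 17.66 3.57 0.00
      vertex 20.00 10.00 0.00
      vertex 20.00 10.00 30.00
    endloop
  endfacet
  facet normal 0.9397 -0.3420 0.0000
    outer loop
      vertex 17.66 3.57 0.00
      vertex 20.00 10.00 30.00
      vertex 17.66 3.57 30.00
    endloop
  endfacet
endsolid part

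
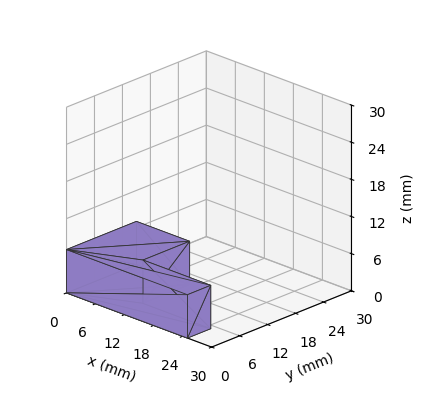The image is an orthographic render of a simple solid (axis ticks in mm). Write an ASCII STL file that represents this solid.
Reading the render: the shape is an L-shaped prism: outer 25 × 15 mm, arm thicknesses ≈ 5 mm (horizontal) and 11 mm (vertical), extruded 7 mm in z (dimensions read to the nearest mm from the axis ticks). For the STL, each face is triangulated and given an outward normal.

solid part
  facet normal 0.0000 0.0000 -1.0000
    outer loop
      vertex 25.00 5.00 0.00
      vertex 25.00 0.00 0.00
      vertex 0.00 0.00 0.00
    endloop
  endfacet
  facet normal 0.0000 0.0000 -1.0000
    outer loop
      vertex 11.00 5.00 0.00
      vertex 25.00 5.00 0.00
      vertex 0.00 0.00 0.00
    endloop
  endfacet
  facet normal 0.0000 0.0000 -1.0000
    outer loop
      vertex 11.00 15.00 0.00
      vertex 11.00 5.00 0.00
      vertex 0.00 0.00 0.00
    endloop
  endfacet
  facet normal 0.0000 0.0000 -1.0000
    outer loop
      vertex 0.00 15.00 0.00
      vertex 11.00 15.00 0.00
      vertex 0.00 0.00 0.00
    endloop
  endfacet
  facet normal 0.0000 0.0000 1.0000
    outer loop
      vertex 0.00 0.00 7.00
      vertex 25.00 0.00 7.00
      vertex 25.00 5.00 7.00
    endloop
  endfacet
  facet normal 0.0000 0.0000 1.0000
    outer loop
      vertex 0.00 0.00 7.00
      vertex 25.00 5.00 7.00
      vertex 11.00 5.00 7.00
    endloop
  endfacet
  facet normal 0.0000 0.0000 1.0000
    outer loop
      vertex 0.00 0.00 7.00
      vertex 11.00 5.00 7.00
      vertex 11.00 15.00 7.00
    endloop
  endfacet
  facet normal 0.0000 0.0000 1.0000
    outer loop
      vertex 0.00 0.00 7.00
      vertex 11.00 15.00 7.00
      vertex 0.00 15.00 7.00
    endloop
  endfacet
  facet normal 0.0000 -1.0000 0.0000
    outer loop
      vertex 0.00 0.00 0.00
      vertex 25.00 0.00 0.00
      vertex 25.00 0.00 7.00
    endloop
  endfacet
  facet normal 0.0000 -1.0000 0.0000
    outer loop
      vertex 0.00 0.00 0.00
      vertex 25.00 0.00 7.00
      vertex 0.00 0.00 7.00
    endloop
  endfacet
  facet normal 1.0000 0.0000 0.0000
    outer loop
      vertex 25.00 0.00 0.00
      vertex 25.00 5.00 0.00
      vertex 25.00 5.00 7.00
    endloop
  endfacet
  facet normal 1.0000 0.0000 0.0000
    outer loop
      vertex 25.00 0.00 0.00
      vertex 25.00 5.00 7.00
      vertex 25.00 0.00 7.00
    endloop
  endfacet
  facet normal 0.0000 1.0000 0.0000
    outer loop
      vertex 25.00 5.00 0.00
      vertex 11.00 5.00 0.00
      vertex 11.00 5.00 7.00
    endloop
  endfacet
  facet normal 0.0000 1.0000 0.0000
    outer loop
      vertex 25.00 5.00 0.00
      vertex 11.00 5.00 7.00
      vertex 25.00 5.00 7.00
    endloop
  endfacet
  facet normal 1.0000 0.0000 0.0000
    outer loop
      vertex 11.00 5.00 0.00
      vertex 11.00 15.00 0.00
      vertex 11.00 15.00 7.00
    endloop
  endfacet
  facet normal 1.0000 0.0000 0.0000
    outer loop
      vertex 11.00 5.00 0.00
      vertex 11.00 15.00 7.00
      vertex 11.00 5.00 7.00
    endloop
  endfacet
  facet normal 0.0000 1.0000 0.0000
    outer loop
      vertex 11.00 15.00 0.00
      vertex 0.00 15.00 0.00
      vertex 0.00 15.00 7.00
    endloop
  endfacet
  facet normal 0.0000 1.0000 0.0000
    outer loop
      vertex 11.00 15.00 0.00
      vertex 0.00 15.00 7.00
      vertex 11.00 15.00 7.00
    endloop
  endfacet
  facet normal -1.0000 0.0000 0.0000
    outer loop
      vertex 0.00 15.00 0.00
      vertex 0.00 0.00 0.00
      vertex 0.00 0.00 7.00
    endloop
  endfacet
  facet normal -1.0000 0.0000 0.0000
    outer loop
      vertex 0.00 15.00 0.00
      vertex 0.00 0.00 7.00
      vertex 0.00 15.00 7.00
    endloop
  endfacet
endsolid part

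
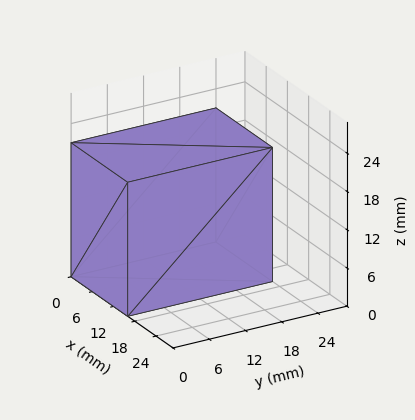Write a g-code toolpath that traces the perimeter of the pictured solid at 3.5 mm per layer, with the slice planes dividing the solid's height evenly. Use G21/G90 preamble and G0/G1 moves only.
Reading the render: the shape is a rectangular box, roughly 16 × 24 mm footprint and 21 mm tall (dimensions read to the nearest mm from the axis ticks). For the g-code, the solid's height is divided into equal slices at the stated Δz and each level perimeter traced with G1 moves after a G0 lift.

; perimeter-only toolpath
G21 ; units = mm
G90 ; absolute positioning
G28 ; home
; layer 1
G0 Z3.5
G0 X0.0 Y0.0
G1 X16.0 Y0.0
G1 X16.0 Y24.0
G1 X0.0 Y24.0
G1 X0.0 Y0.0
; layer 2
G0 Z7.0
G0 X0.0 Y0.0
G1 X16.0 Y0.0
G1 X16.0 Y24.0
G1 X0.0 Y24.0
G1 X0.0 Y0.0
; layer 3
G0 Z10.5
G0 X0.0 Y0.0
G1 X16.0 Y0.0
G1 X16.0 Y24.0
G1 X0.0 Y24.0
G1 X0.0 Y0.0
; layer 4
G0 Z14.0
G0 X0.0 Y0.0
G1 X16.0 Y0.0
G1 X16.0 Y24.0
G1 X0.0 Y24.0
G1 X0.0 Y0.0
; layer 5
G0 Z17.5
G0 X0.0 Y0.0
G1 X16.0 Y0.0
G1 X16.0 Y24.0
G1 X0.0 Y24.0
G1 X0.0 Y0.0
; layer 6
G0 Z21.0
G0 X0.0 Y0.0
G1 X16.0 Y0.0
G1 X16.0 Y24.0
G1 X0.0 Y24.0
G1 X0.0 Y0.0
M2 ; end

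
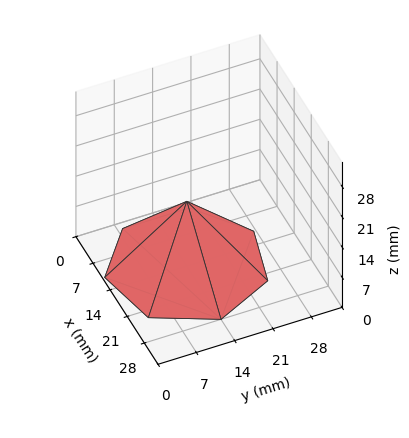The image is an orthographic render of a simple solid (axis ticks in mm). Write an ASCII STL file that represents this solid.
Reading the render: the shape is a regular 7-sided pyramid, base circumscribed radius ≈ 14 mm, apex at z ≈ 15 mm (dimensions read to the nearest mm from the axis ticks). For the STL, each face is triangulated and given an outward normal.

solid part
  facet normal 0.0000 0.0000 -1.0000
    outer loop
      vertex 10.9 27.6 0.0
      vertex 22.7 24.9 0.0
      vertex 28.0 14.0 0.0
    endloop
  endfacet
  facet normal 0.0000 0.0000 -1.0000
    outer loop
      vertex 1.4 20.1 0.0
      vertex 10.9 27.6 0.0
      vertex 28.0 14.0 0.0
    endloop
  endfacet
  facet normal 0.0000 0.0000 -1.0000
    outer loop
      vertex 1.4 7.9 0.0
      vertex 1.4 20.1 0.0
      vertex 28.0 14.0 0.0
    endloop
  endfacet
  facet normal 0.0000 0.0000 -1.0000
    outer loop
      vertex 10.9 0.4 0.0
      vertex 1.4 7.9 0.0
      vertex 28.0 14.0 0.0
    endloop
  endfacet
  facet normal 0.0000 0.0000 -1.0000
    outer loop
      vertex 22.7 3.1 0.0
      vertex 10.9 0.4 0.0
      vertex 28.0 14.0 0.0
    endloop
  endfacet
  facet normal 0.6888 0.3349 0.6429
    outer loop
      vertex 28.0 14.0 0.0
      vertex 22.7 24.9 0.0
      vertex 14.0 14.0 15.0
    endloop
  endfacet
  facet normal 0.1710 0.7472 0.6422
    outer loop
      vertex 22.7 24.9 0.0
      vertex 10.9 27.6 0.0
      vertex 14.0 14.0 15.0
    endloop
  endfacet
  facet normal -0.4745 0.6011 0.6431
    outer loop
      vertex 10.9 27.6 0.0
      vertex 1.4 20.1 0.0
      vertex 14.0 14.0 15.0
    endloop
  endfacet
  facet normal -0.7657 0.0000 0.6432
    outer loop
      vertex 1.4 20.1 0.0
      vertex 1.4 7.9 0.0
      vertex 14.0 14.0 15.0
    endloop
  endfacet
  facet normal -0.4745 -0.6011 0.6431
    outer loop
      vertex 1.4 7.9 0.0
      vertex 10.9 0.4 0.0
      vertex 14.0 14.0 15.0
    endloop
  endfacet
  facet normal 0.1710 -0.7472 0.6422
    outer loop
      vertex 10.9 0.4 0.0
      vertex 22.7 3.1 0.0
      vertex 14.0 14.0 15.0
    endloop
  endfacet
  facet normal 0.6888 -0.3349 0.6429
    outer loop
      vertex 22.7 3.1 0.0
      vertex 28.0 14.0 0.0
      vertex 14.0 14.0 15.0
    endloop
  endfacet
endsolid part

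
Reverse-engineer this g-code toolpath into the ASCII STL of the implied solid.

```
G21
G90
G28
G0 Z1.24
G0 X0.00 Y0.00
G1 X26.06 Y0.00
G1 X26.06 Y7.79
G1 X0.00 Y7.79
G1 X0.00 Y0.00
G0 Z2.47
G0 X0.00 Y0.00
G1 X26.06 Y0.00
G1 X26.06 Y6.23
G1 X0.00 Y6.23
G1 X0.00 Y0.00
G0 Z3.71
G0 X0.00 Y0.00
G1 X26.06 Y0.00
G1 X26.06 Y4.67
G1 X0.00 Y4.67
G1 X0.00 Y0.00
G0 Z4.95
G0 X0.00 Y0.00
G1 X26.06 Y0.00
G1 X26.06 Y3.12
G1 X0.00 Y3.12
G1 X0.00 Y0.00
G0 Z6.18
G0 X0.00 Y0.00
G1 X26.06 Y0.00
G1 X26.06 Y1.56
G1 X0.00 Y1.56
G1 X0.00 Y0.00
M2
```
solid part
  facet normal 0.0000 0.0000 -1.0000
    outer loop
      vertex 26.06 9.35 0.00
      vertex 26.06 0.00 0.00
      vertex 0.00 0.00 0.00
    endloop
  endfacet
  facet normal 0.0000 0.0000 -1.0000
    outer loop
      vertex 0.00 9.35 0.00
      vertex 26.06 9.35 0.00
      vertex 0.00 0.00 0.00
    endloop
  endfacet
  facet normal 0.0000 -1.0000 0.0000
    outer loop
      vertex 0.00 0.00 0.00
      vertex 26.06 0.00 0.00
      vertex 26.06 0.00 7.42
    endloop
  endfacet
  facet normal 0.0000 -1.0000 0.0000
    outer loop
      vertex 0.00 0.00 0.00
      vertex 26.06 0.00 7.42
      vertex 0.00 0.00 7.42
    endloop
  endfacet
  facet normal 0.0000 0.6216 0.7833
    outer loop
      vertex 0.00 0.00 7.42
      vertex 26.06 0.00 7.42
      vertex 26.06 9.35 0.00
    endloop
  endfacet
  facet normal 0.0000 0.6216 0.7833
    outer loop
      vertex 0.00 0.00 7.42
      vertex 26.06 9.35 0.00
      vertex 0.00 9.35 0.00
    endloop
  endfacet
  facet normal -1.0000 0.0000 0.0000
    outer loop
      vertex 0.00 0.00 7.42
      vertex 0.00 9.35 0.00
      vertex 0.00 0.00 0.00
    endloop
  endfacet
  facet normal 1.0000 0.0000 0.0000
    outer loop
      vertex 26.06 0.00 0.00
      vertex 26.06 9.35 0.00
      vertex 26.06 0.00 7.42
    endloop
  endfacet
endsolid part

The G0 Z moves step by Δz≈1.24 mm. The G1 loops shrink linearly with z, so the solid tapers from its base footprint up to z≈7.42. Closing with a flat bottom cap and the tapered top and triangulating gives 8 facets — a wedge (ramp): 26.1 × 9.35 mm base, rising to 7.42 mm along the y=0 edge and sloping linearly to z=0 at y=9.35.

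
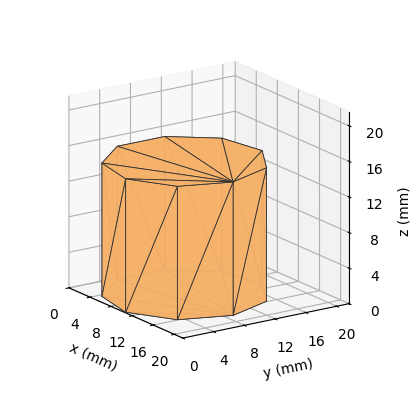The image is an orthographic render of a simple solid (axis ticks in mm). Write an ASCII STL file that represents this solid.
Reading the render: the shape is a regular 9-sided prism (a cylinder approximated with 9 flat sides), circumscribed radius ≈ 9 mm, height ≈ 15 mm (dimensions read to the nearest mm from the axis ticks). For the STL, each face is triangulated and given an outward normal.

solid part
  facet normal 0.0000 0.0000 -1.0000
    outer loop
      vertex 10.56 17.86 0.00
      vertex 15.89 14.79 0.00
      vertex 18.00 9.00 0.00
    endloop
  endfacet
  facet normal 0.0000 0.0000 -1.0000
    outer loop
      vertex 4.50 16.79 0.00
      vertex 10.56 17.86 0.00
      vertex 18.00 9.00 0.00
    endloop
  endfacet
  facet normal 0.0000 0.0000 -1.0000
    outer loop
      vertex 0.54 12.08 0.00
      vertex 4.50 16.79 0.00
      vertex 18.00 9.00 0.00
    endloop
  endfacet
  facet normal 0.0000 0.0000 -1.0000
    outer loop
      vertex 0.54 5.92 0.00
      vertex 0.54 12.08 0.00
      vertex 18.00 9.00 0.00
    endloop
  endfacet
  facet normal 0.0000 0.0000 -1.0000
    outer loop
      vertex 4.50 1.21 0.00
      vertex 0.54 5.92 0.00
      vertex 18.00 9.00 0.00
    endloop
  endfacet
  facet normal 0.0000 0.0000 -1.0000
    outer loop
      vertex 10.56 0.14 0.00
      vertex 4.50 1.21 0.00
      vertex 18.00 9.00 0.00
    endloop
  endfacet
  facet normal 0.0000 0.0000 -1.0000
    outer loop
      vertex 15.89 3.21 0.00
      vertex 10.56 0.14 0.00
      vertex 18.00 9.00 0.00
    endloop
  endfacet
  facet normal 0.0000 0.0000 1.0000
    outer loop
      vertex 18.00 9.00 15.00
      vertex 15.89 14.79 15.00
      vertex 10.56 17.86 15.00
    endloop
  endfacet
  facet normal 0.0000 0.0000 1.0000
    outer loop
      vertex 18.00 9.00 15.00
      vertex 10.56 17.86 15.00
      vertex 4.50 16.79 15.00
    endloop
  endfacet
  facet normal 0.0000 0.0000 1.0000
    outer loop
      vertex 18.00 9.00 15.00
      vertex 4.50 16.79 15.00
      vertex 0.54 12.08 15.00
    endloop
  endfacet
  facet normal 0.0000 0.0000 1.0000
    outer loop
      vertex 18.00 9.00 15.00
      vertex 0.54 12.08 15.00
      vertex 0.54 5.92 15.00
    endloop
  endfacet
  facet normal 0.0000 0.0000 1.0000
    outer loop
      vertex 18.00 9.00 15.00
      vertex 0.54 5.92 15.00
      vertex 4.50 1.21 15.00
    endloop
  endfacet
  facet normal 0.0000 0.0000 1.0000
    outer loop
      vertex 18.00 9.00 15.00
      vertex 4.50 1.21 15.00
      vertex 10.56 0.14 15.00
    endloop
  endfacet
  facet normal 0.0000 0.0000 1.0000
    outer loop
      vertex 18.00 9.00 15.00
      vertex 10.56 0.14 15.00
      vertex 15.89 3.21 15.00
    endloop
  endfacet
  facet normal 0.9396 0.3424 0.0000
    outer loop
      vertex 18.00 9.00 0.00
      vertex 15.89 14.79 0.00
      vertex 15.89 14.79 15.00
    endloop
  endfacet
  facet normal 0.9396 0.3424 0.0000
    outer loop
      vertex 18.00 9.00 0.00
      vertex 15.89 14.79 15.00
      vertex 18.00 9.00 15.00
    endloop
  endfacet
  facet normal 0.4991 0.8665 0.0000
    outer loop
      vertex 15.89 14.79 0.00
      vertex 10.56 17.86 0.00
      vertex 10.56 17.86 15.00
    endloop
  endfacet
  facet normal 0.4991 0.8665 0.0000
    outer loop
      vertex 15.89 14.79 0.00
      vertex 10.56 17.86 15.00
      vertex 15.89 14.79 15.00
    endloop
  endfacet
  facet normal -0.1739 0.9848 0.0000
    outer loop
      vertex 10.56 17.86 0.00
      vertex 4.50 16.79 0.00
      vertex 4.50 16.79 15.00
    endloop
  endfacet
  facet normal -0.1739 0.9848 0.0000
    outer loop
      vertex 10.56 17.86 0.00
      vertex 4.50 16.79 15.00
      vertex 10.56 17.86 15.00
    endloop
  endfacet
  facet normal -0.7654 0.6435 0.0000
    outer loop
      vertex 4.50 16.79 0.00
      vertex 0.54 12.08 0.00
      vertex 0.54 12.08 15.00
    endloop
  endfacet
  facet normal -0.7654 0.6435 0.0000
    outer loop
      vertex 4.50 16.79 0.00
      vertex 0.54 12.08 15.00
      vertex 4.50 16.79 15.00
    endloop
  endfacet
  facet normal -1.0000 0.0000 0.0000
    outer loop
      vertex 0.54 12.08 0.00
      vertex 0.54 5.92 0.00
      vertex 0.54 5.92 15.00
    endloop
  endfacet
  facet normal -1.0000 0.0000 0.0000
    outer loop
      vertex 0.54 12.08 0.00
      vertex 0.54 5.92 15.00
      vertex 0.54 12.08 15.00
    endloop
  endfacet
  facet normal -0.7654 -0.6435 0.0000
    outer loop
      vertex 0.54 5.92 0.00
      vertex 4.50 1.21 0.00
      vertex 4.50 1.21 15.00
    endloop
  endfacet
  facet normal -0.7654 -0.6435 0.0000
    outer loop
      vertex 0.54 5.92 0.00
      vertex 4.50 1.21 15.00
      vertex 0.54 5.92 15.00
    endloop
  endfacet
  facet normal -0.1739 -0.9848 0.0000
    outer loop
      vertex 4.50 1.21 0.00
      vertex 10.56 0.14 0.00
      vertex 10.56 0.14 15.00
    endloop
  endfacet
  facet normal -0.1739 -0.9848 0.0000
    outer loop
      vertex 4.50 1.21 0.00
      vertex 10.56 0.14 15.00
      vertex 4.50 1.21 15.00
    endloop
  endfacet
  facet normal 0.4991 -0.8665 0.0000
    outer loop
      vertex 10.56 0.14 0.00
      vertex 15.89 3.21 0.00
      vertex 15.89 3.21 15.00
    endloop
  endfacet
  facet normal 0.4991 -0.8665 0.0000
    outer loop
      vertex 10.56 0.14 0.00
      vertex 15.89 3.21 15.00
      vertex 10.56 0.14 15.00
    endloop
  endfacet
  facet normal 0.9396 -0.3424 0.0000
    outer loop
      vertex 15.89 3.21 0.00
      vertex 18.00 9.00 0.00
      vertex 18.00 9.00 15.00
    endloop
  endfacet
  facet normal 0.9396 -0.3424 0.0000
    outer loop
      vertex 15.89 3.21 0.00
      vertex 18.00 9.00 15.00
      vertex 15.89 3.21 15.00
    endloop
  endfacet
endsolid part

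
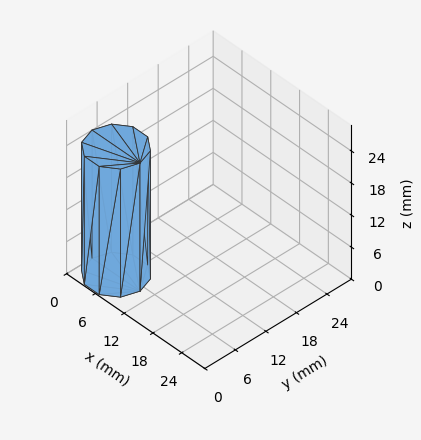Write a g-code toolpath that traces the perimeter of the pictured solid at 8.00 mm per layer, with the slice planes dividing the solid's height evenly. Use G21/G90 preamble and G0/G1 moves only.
Reading the render: the shape is a regular 10-sided prism (a cylinder approximated with 10 flat sides), circumscribed radius ≈ 5 mm, height ≈ 24 mm (dimensions read to the nearest mm from the axis ticks). For the g-code, the solid's height is divided into equal slices at the stated Δz and each level perimeter traced with G1 moves after a G0 lift.

; perimeter-only toolpath
G21 ; units = mm
G90 ; absolute positioning
G28 ; home
; layer 1
G0 Z8.00
G0 X10.00 Y5.00
G1 X9.05 Y7.94
G1 X6.55 Y9.76
G1 X3.45 Y9.76
G1 X0.95 Y7.94
G1 X0.00 Y5.00
G1 X0.95 Y2.06
G1 X3.45 Y0.24
G1 X6.55 Y0.24
G1 X9.05 Y2.06
G1 X10.00 Y5.00
; layer 2
G0 Z16.00
G0 X10.00 Y5.00
G1 X9.05 Y7.94
G1 X6.55 Y9.76
G1 X3.45 Y9.76
G1 X0.95 Y7.94
G1 X0.00 Y5.00
G1 X0.95 Y2.06
G1 X3.45 Y0.24
G1 X6.55 Y0.24
G1 X9.05 Y2.06
G1 X10.00 Y5.00
; layer 3
G0 Z24.00
G0 X10.00 Y5.00
G1 X9.05 Y7.94
G1 X6.55 Y9.76
G1 X3.45 Y9.76
G1 X0.95 Y7.94
G1 X0.00 Y5.00
G1 X0.95 Y2.06
G1 X3.45 Y0.24
G1 X6.55 Y0.24
G1 X9.05 Y2.06
G1 X10.00 Y5.00
M2 ; end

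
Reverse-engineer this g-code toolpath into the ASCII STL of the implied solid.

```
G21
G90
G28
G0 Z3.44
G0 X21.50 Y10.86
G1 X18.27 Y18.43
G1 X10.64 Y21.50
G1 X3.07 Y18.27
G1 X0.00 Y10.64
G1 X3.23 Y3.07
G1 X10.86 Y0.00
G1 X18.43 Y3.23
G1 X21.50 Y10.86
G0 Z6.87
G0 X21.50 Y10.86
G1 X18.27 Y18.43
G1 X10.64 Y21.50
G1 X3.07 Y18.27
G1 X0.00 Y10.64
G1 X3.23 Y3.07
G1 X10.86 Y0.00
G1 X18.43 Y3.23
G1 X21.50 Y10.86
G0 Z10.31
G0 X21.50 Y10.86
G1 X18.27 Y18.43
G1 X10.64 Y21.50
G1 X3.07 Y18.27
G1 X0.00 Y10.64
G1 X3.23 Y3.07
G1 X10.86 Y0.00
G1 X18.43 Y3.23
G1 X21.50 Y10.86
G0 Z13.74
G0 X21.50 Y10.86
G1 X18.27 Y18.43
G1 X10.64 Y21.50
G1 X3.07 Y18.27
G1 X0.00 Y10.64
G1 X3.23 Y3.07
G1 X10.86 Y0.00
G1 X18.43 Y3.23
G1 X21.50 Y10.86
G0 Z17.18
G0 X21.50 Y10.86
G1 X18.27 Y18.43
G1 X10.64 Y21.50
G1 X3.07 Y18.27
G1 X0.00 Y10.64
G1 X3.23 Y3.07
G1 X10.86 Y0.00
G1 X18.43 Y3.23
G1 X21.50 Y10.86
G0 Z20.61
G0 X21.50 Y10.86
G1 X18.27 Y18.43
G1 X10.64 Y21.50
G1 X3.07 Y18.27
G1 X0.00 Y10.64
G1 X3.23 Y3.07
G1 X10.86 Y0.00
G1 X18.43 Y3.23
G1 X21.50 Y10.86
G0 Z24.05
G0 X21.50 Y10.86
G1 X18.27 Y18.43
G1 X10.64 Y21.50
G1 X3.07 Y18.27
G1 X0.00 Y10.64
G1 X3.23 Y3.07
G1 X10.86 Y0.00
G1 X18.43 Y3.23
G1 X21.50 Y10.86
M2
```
solid part
  facet normal 0.0000 0.0000 -1.0000
    outer loop
      vertex 10.64 21.50 0.00
      vertex 18.27 18.43 0.00
      vertex 21.50 10.86 0.00
    endloop
  endfacet
  facet normal 0.0000 0.0000 -1.0000
    outer loop
      vertex 3.07 18.27 0.00
      vertex 10.64 21.50 0.00
      vertex 21.50 10.86 0.00
    endloop
  endfacet
  facet normal 0.0000 0.0000 -1.0000
    outer loop
      vertex 0.00 10.64 0.00
      vertex 3.07 18.27 0.00
      vertex 21.50 10.86 0.00
    endloop
  endfacet
  facet normal 0.0000 0.0000 -1.0000
    outer loop
      vertex 3.23 3.07 0.00
      vertex 0.00 10.64 0.00
      vertex 21.50 10.86 0.00
    endloop
  endfacet
  facet normal 0.0000 0.0000 -1.0000
    outer loop
      vertex 10.86 0.00 0.00
      vertex 3.23 3.07 0.00
      vertex 21.50 10.86 0.00
    endloop
  endfacet
  facet normal 0.0000 0.0000 -1.0000
    outer loop
      vertex 18.43 3.23 0.00
      vertex 10.86 0.00 0.00
      vertex 21.50 10.86 0.00
    endloop
  endfacet
  facet normal 0.0000 0.0000 1.0000
    outer loop
      vertex 21.50 10.86 24.05
      vertex 18.27 18.43 24.05
      vertex 10.64 21.50 24.05
    endloop
  endfacet
  facet normal 0.0000 0.0000 1.0000
    outer loop
      vertex 21.50 10.86 24.05
      vertex 10.64 21.50 24.05
      vertex 3.07 18.27 24.05
    endloop
  endfacet
  facet normal 0.0000 0.0000 1.0000
    outer loop
      vertex 21.50 10.86 24.05
      vertex 3.07 18.27 24.05
      vertex 0.00 10.64 24.05
    endloop
  endfacet
  facet normal 0.0000 0.0000 1.0000
    outer loop
      vertex 21.50 10.86 24.05
      vertex 0.00 10.64 24.05
      vertex 3.23 3.07 24.05
    endloop
  endfacet
  facet normal 0.0000 0.0000 1.0000
    outer loop
      vertex 21.50 10.86 24.05
      vertex 3.23 3.07 24.05
      vertex 10.86 0.00 24.05
    endloop
  endfacet
  facet normal 0.0000 0.0000 1.0000
    outer loop
      vertex 21.50 10.86 24.05
      vertex 10.86 0.00 24.05
      vertex 18.43 3.23 24.05
    endloop
  endfacet
  facet normal 0.9198 0.3925 0.0000
    outer loop
      vertex 21.50 10.86 0.00
      vertex 18.27 18.43 0.00
      vertex 18.27 18.43 24.05
    endloop
  endfacet
  facet normal 0.9198 0.3925 0.0000
    outer loop
      vertex 21.50 10.86 0.00
      vertex 18.27 18.43 24.05
      vertex 21.50 10.86 24.05
    endloop
  endfacet
  facet normal 0.3733 0.9277 0.0000
    outer loop
      vertex 18.27 18.43 0.00
      vertex 10.64 21.50 0.00
      vertex 10.64 21.50 24.05
    endloop
  endfacet
  facet normal 0.3733 0.9277 0.0000
    outer loop
      vertex 18.27 18.43 0.00
      vertex 10.64 21.50 24.05
      vertex 18.27 18.43 24.05
    endloop
  endfacet
  facet normal -0.3925 0.9198 0.0000
    outer loop
      vertex 10.64 21.50 0.00
      vertex 3.07 18.27 0.00
      vertex 3.07 18.27 24.05
    endloop
  endfacet
  facet normal -0.3925 0.9198 0.0000
    outer loop
      vertex 10.64 21.50 0.00
      vertex 3.07 18.27 24.05
      vertex 10.64 21.50 24.05
    endloop
  endfacet
  facet normal -0.9277 0.3733 0.0000
    outer loop
      vertex 3.07 18.27 0.00
      vertex 0.00 10.64 0.00
      vertex 0.00 10.64 24.05
    endloop
  endfacet
  facet normal -0.9277 0.3733 0.0000
    outer loop
      vertex 3.07 18.27 0.00
      vertex 0.00 10.64 24.05
      vertex 3.07 18.27 24.05
    endloop
  endfacet
  facet normal -0.9198 -0.3925 0.0000
    outer loop
      vertex 0.00 10.64 0.00
      vertex 3.23 3.07 0.00
      vertex 3.23 3.07 24.05
    endloop
  endfacet
  facet normal -0.9198 -0.3925 0.0000
    outer loop
      vertex 0.00 10.64 0.00
      vertex 3.23 3.07 24.05
      vertex 0.00 10.64 24.05
    endloop
  endfacet
  facet normal -0.3733 -0.9277 0.0000
    outer loop
      vertex 3.23 3.07 0.00
      vertex 10.86 0.00 0.00
      vertex 10.86 0.00 24.05
    endloop
  endfacet
  facet normal -0.3733 -0.9277 0.0000
    outer loop
      vertex 3.23 3.07 0.00
      vertex 10.86 0.00 24.05
      vertex 3.23 3.07 24.05
    endloop
  endfacet
  facet normal 0.3925 -0.9198 0.0000
    outer loop
      vertex 10.86 0.00 0.00
      vertex 18.43 3.23 0.00
      vertex 18.43 3.23 24.05
    endloop
  endfacet
  facet normal 0.3925 -0.9198 0.0000
    outer loop
      vertex 10.86 0.00 0.00
      vertex 18.43 3.23 24.05
      vertex 10.86 0.00 24.05
    endloop
  endfacet
  facet normal 0.9277 -0.3733 0.0000
    outer loop
      vertex 18.43 3.23 0.00
      vertex 21.50 10.86 0.00
      vertex 21.50 10.86 24.05
    endloop
  endfacet
  facet normal 0.9277 -0.3733 0.0000
    outer loop
      vertex 18.43 3.23 0.00
      vertex 21.50 10.86 24.05
      vertex 18.43 3.23 24.05
    endloop
  endfacet
endsolid part

The G0 Z moves step by Δz≈3.44 mm. Every layer's G1 loop is the same polygon, so the solid is a straight extrusion of it from z=0 to z≈24.1. Closing with flat bottom and top caps and triangulating gives 28 facets — a regular 8-sided prism (a cylinder approximated with 8 flat sides), circumscribed radius ≈ 10.8 mm, height ≈ 24.1 mm.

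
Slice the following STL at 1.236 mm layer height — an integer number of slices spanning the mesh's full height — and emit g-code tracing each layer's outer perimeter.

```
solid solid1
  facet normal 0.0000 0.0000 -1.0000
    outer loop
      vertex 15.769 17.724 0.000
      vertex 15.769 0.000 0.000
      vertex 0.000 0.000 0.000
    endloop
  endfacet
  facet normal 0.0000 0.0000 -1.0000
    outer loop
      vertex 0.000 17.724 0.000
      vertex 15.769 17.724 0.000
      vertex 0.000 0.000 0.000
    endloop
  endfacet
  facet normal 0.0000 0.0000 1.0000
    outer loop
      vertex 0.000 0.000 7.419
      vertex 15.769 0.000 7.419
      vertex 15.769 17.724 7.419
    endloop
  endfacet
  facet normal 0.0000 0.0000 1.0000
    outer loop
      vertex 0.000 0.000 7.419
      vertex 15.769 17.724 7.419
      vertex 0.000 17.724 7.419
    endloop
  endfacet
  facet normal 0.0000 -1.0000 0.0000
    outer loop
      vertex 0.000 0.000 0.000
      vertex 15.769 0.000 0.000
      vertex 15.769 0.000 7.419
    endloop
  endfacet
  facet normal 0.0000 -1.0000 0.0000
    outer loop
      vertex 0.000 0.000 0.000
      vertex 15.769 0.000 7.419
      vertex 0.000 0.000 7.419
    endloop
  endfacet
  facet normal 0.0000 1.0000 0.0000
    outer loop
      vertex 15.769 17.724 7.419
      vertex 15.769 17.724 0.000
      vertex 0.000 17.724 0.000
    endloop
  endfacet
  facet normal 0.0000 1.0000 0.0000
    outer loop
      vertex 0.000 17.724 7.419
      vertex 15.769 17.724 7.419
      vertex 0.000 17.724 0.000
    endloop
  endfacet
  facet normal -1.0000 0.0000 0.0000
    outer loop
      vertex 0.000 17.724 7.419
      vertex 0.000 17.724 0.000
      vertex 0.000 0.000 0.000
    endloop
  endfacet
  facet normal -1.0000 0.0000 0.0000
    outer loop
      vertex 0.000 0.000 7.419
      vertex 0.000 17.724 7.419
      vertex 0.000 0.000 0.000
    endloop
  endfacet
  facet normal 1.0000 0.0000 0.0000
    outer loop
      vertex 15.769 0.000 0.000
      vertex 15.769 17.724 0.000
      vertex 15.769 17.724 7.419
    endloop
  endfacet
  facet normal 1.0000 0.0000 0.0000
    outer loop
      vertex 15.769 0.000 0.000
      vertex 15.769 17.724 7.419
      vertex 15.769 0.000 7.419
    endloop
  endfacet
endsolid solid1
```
; perimeter-only toolpath
G21 ; units = mm
G90 ; absolute positioning
G28 ; home
; layer 1
G0 Z1.236
G0 X0.000 Y0.000
G1 X15.769 Y0.000
G1 X15.769 Y17.724
G1 X0.000 Y17.724
G1 X0.000 Y0.000
; layer 2
G0 Z2.473
G0 X0.000 Y0.000
G1 X15.769 Y0.000
G1 X15.769 Y17.724
G1 X0.000 Y17.724
G1 X0.000 Y0.000
; layer 3
G0 Z3.709
G0 X0.000 Y0.000
G1 X15.769 Y0.000
G1 X15.769 Y17.724
G1 X0.000 Y17.724
G1 X0.000 Y0.000
; layer 4
G0 Z4.946
G0 X0.000 Y0.000
G1 X15.769 Y0.000
G1 X15.769 Y17.724
G1 X0.000 Y17.724
G1 X0.000 Y0.000
; layer 5
G0 Z6.182
G0 X0.000 Y0.000
G1 X15.769 Y0.000
G1 X15.769 Y17.724
G1 X0.000 Y17.724
G1 X0.000 Y0.000
; layer 6
G0 Z7.419
G0 X0.000 Y0.000
G1 X15.769 Y0.000
G1 X15.769 Y17.724
G1 X0.000 Y17.724
G1 X0.000 Y0.000
M2 ; end

The solid is a rectangular box, roughly 15.8 × 17.7 mm footprint and 7.42 mm tall. Slicing at Δz = 1.236 mm — 6 equal slices spanning the solid's height, so layer i sits at z = i·h/6 — gives 6 non-empty perimeters. Each is a 4-segment closed polygon; G0 lifts to the layer z and rapids to the start vertex, then G1 traces the edges.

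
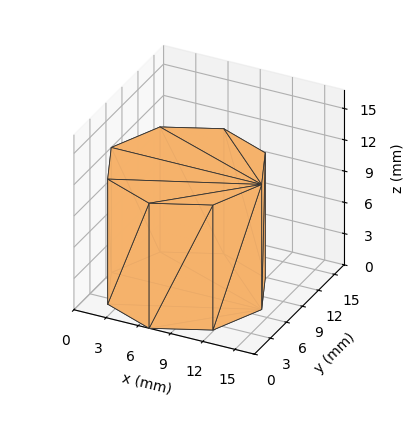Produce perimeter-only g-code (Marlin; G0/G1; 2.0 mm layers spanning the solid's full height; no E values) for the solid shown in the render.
Reading the render: the shape is a regular 8-sided prism (a cylinder approximated with 8 flat sides), circumscribed radius ≈ 7 mm, height ≈ 12 mm (dimensions read to the nearest mm from the axis ticks). For the g-code, the solid's height is divided into equal slices at the stated Δz and each level perimeter traced with G1 moves after a G0 lift.

; perimeter-only toolpath
G21 ; units = mm
G90 ; absolute positioning
G28 ; home
; layer 1
G0 Z2.0
G0 X14.0 Y7.0
G1 X11.9 Y11.9
G1 X7.0 Y14.0
G1 X2.1 Y11.9
G1 X0.0 Y7.0
G1 X2.1 Y2.1
G1 X7.0 Y0.0
G1 X11.9 Y2.1
G1 X14.0 Y7.0
; layer 2
G0 Z4.0
G0 X14.0 Y7.0
G1 X11.9 Y11.9
G1 X7.0 Y14.0
G1 X2.1 Y11.9
G1 X0.0 Y7.0
G1 X2.1 Y2.1
G1 X7.0 Y0.0
G1 X11.9 Y2.1
G1 X14.0 Y7.0
; layer 3
G0 Z6.0
G0 X14.0 Y7.0
G1 X11.9 Y11.9
G1 X7.0 Y14.0
G1 X2.1 Y11.9
G1 X0.0 Y7.0
G1 X2.1 Y2.1
G1 X7.0 Y0.0
G1 X11.9 Y2.1
G1 X14.0 Y7.0
; layer 4
G0 Z8.0
G0 X14.0 Y7.0
G1 X11.9 Y11.9
G1 X7.0 Y14.0
G1 X2.1 Y11.9
G1 X0.0 Y7.0
G1 X2.1 Y2.1
G1 X7.0 Y0.0
G1 X11.9 Y2.1
G1 X14.0 Y7.0
; layer 5
G0 Z10.0
G0 X14.0 Y7.0
G1 X11.9 Y11.9
G1 X7.0 Y14.0
G1 X2.1 Y11.9
G1 X0.0 Y7.0
G1 X2.1 Y2.1
G1 X7.0 Y0.0
G1 X11.9 Y2.1
G1 X14.0 Y7.0
; layer 6
G0 Z12.0
G0 X14.0 Y7.0
G1 X11.9 Y11.9
G1 X7.0 Y14.0
G1 X2.1 Y11.9
G1 X0.0 Y7.0
G1 X2.1 Y2.1
G1 X7.0 Y0.0
G1 X11.9 Y2.1
G1 X14.0 Y7.0
M2 ; end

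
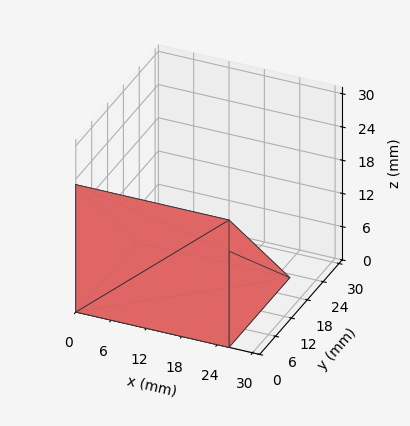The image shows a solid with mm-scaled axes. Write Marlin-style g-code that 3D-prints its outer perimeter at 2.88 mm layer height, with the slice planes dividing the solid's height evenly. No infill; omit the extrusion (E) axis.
Reading the render: the shape is a wedge (ramp): 26 × 23 mm base, rising to 23 mm along the y=0 edge and sloping linearly to z=0 at y=23 (dimensions read to the nearest mm from the axis ticks). For the g-code, the solid's height is divided into equal slices at the stated Δz and each level perimeter traced with G1 moves after a G0 lift.

; perimeter-only toolpath
G21 ; units = mm
G90 ; absolute positioning
G28 ; home
; layer 1
G0 Z2.88
G0 X0.00 Y0.00
G1 X26.00 Y0.00
G1 X26.00 Y20.12
G1 X0.00 Y20.12
G1 X0.00 Y0.00
; layer 2
G0 Z5.75
G0 X0.00 Y0.00
G1 X26.00 Y0.00
G1 X26.00 Y17.25
G1 X0.00 Y17.25
G1 X0.00 Y0.00
; layer 3
G0 Z8.62
G0 X0.00 Y0.00
G1 X26.00 Y0.00
G1 X26.00 Y14.38
G1 X0.00 Y14.38
G1 X0.00 Y0.00
; layer 4
G0 Z11.50
G0 X0.00 Y0.00
G1 X26.00 Y0.00
G1 X26.00 Y11.50
G1 X0.00 Y11.50
G1 X0.00 Y0.00
; layer 5
G0 Z14.38
G0 X0.00 Y0.00
G1 X26.00 Y0.00
G1 X26.00 Y8.62
G1 X0.00 Y8.62
G1 X0.00 Y0.00
; layer 6
G0 Z17.25
G0 X0.00 Y0.00
G1 X26.00 Y0.00
G1 X26.00 Y5.75
G1 X0.00 Y5.75
G1 X0.00 Y0.00
; layer 7
G0 Z20.12
G0 X0.00 Y0.00
G1 X26.00 Y0.00
G1 X26.00 Y2.88
G1 X0.00 Y2.88
G1 X0.00 Y0.00
M2 ; end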